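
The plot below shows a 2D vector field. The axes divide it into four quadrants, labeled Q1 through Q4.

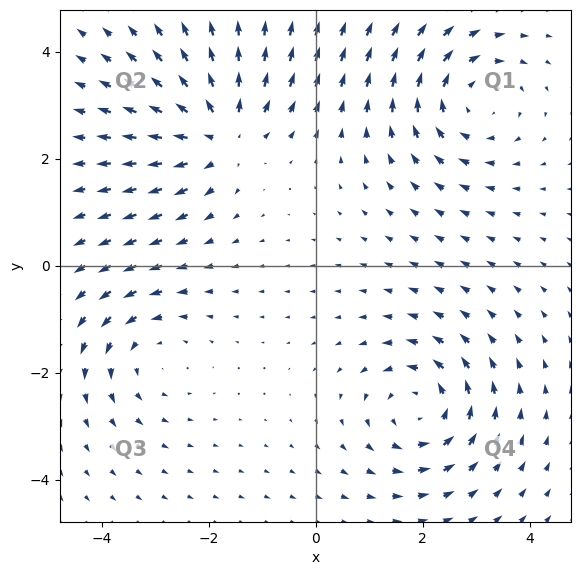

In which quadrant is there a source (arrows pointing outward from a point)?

The source sits at approximately (-1.8, 2.5), which lies in quadrant Q2. The divergence there is about +5, positive as expected for a source.

Q2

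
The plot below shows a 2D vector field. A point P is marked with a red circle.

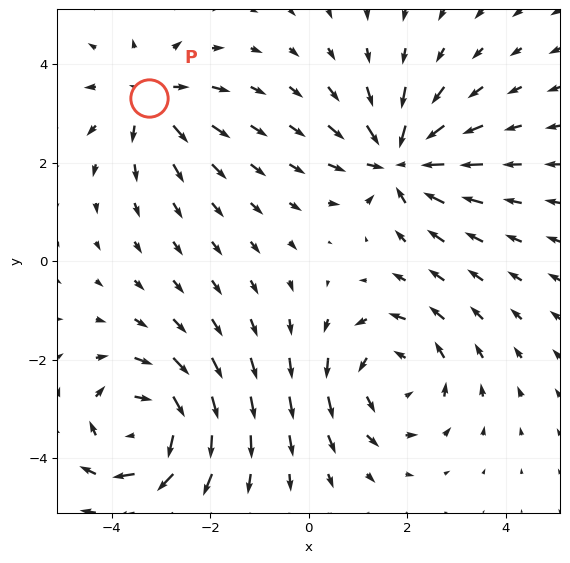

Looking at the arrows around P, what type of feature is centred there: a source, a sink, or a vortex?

source

At P (-3.2, 3.3) the arrows spread outward. Divergence about +4, curl ≈0 — positive divergence with near-zero curl is a source.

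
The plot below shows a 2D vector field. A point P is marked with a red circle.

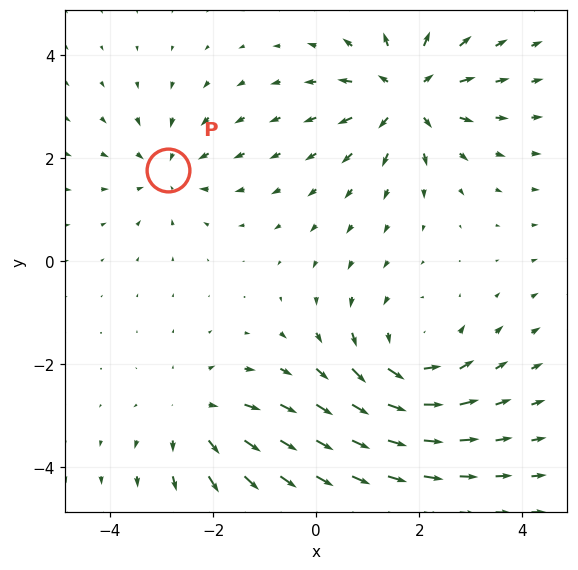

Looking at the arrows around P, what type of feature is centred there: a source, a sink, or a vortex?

sink

At P (-2.9, 1.8) the arrows converge inward. Divergence about -3, curl ≈0 — negative divergence with near-zero curl is a sink.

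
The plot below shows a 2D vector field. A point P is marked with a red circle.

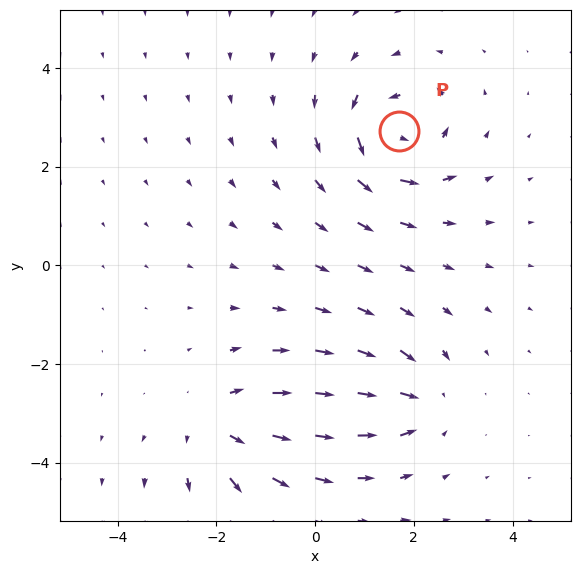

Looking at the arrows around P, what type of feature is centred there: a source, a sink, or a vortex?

At P (1.7, 2.7) the arrows circulate counterclockwise. Divergence ≈0, curl about +5 — near-zero divergence with nonzero curl is a vortex.

vortex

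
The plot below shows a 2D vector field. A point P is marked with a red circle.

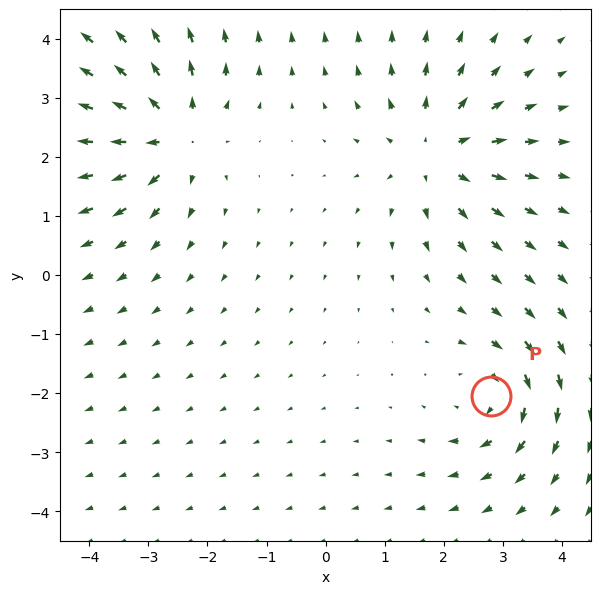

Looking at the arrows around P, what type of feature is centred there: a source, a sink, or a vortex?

vortex

At P (2.8, -2.1) the arrows circulate clockwise. Divergence ≈0, curl about -5 — near-zero divergence with nonzero curl is a vortex.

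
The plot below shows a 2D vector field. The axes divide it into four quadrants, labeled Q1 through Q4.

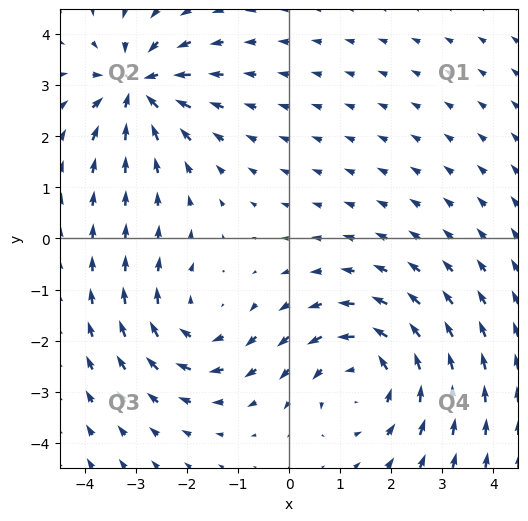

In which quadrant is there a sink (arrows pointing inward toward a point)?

Q2

The sink sits at approximately (-3.0, 3.0), which lies in quadrant Q2. The divergence there is about -6, negative as expected for a sink.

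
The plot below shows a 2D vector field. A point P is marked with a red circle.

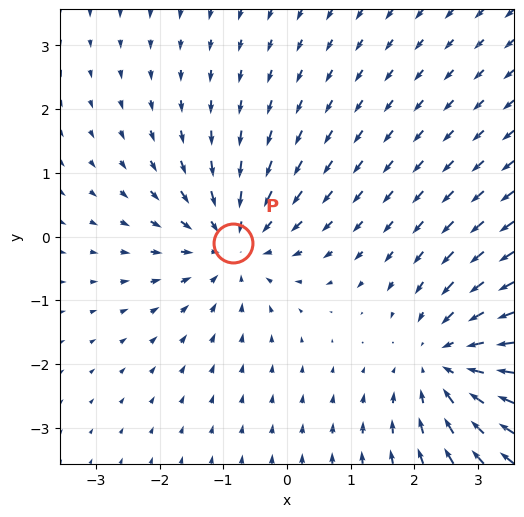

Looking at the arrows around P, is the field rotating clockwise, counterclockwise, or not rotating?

not rotating

Near P at (-0.8, -0.1) the arrows show no circulation. The curl there is ≈0.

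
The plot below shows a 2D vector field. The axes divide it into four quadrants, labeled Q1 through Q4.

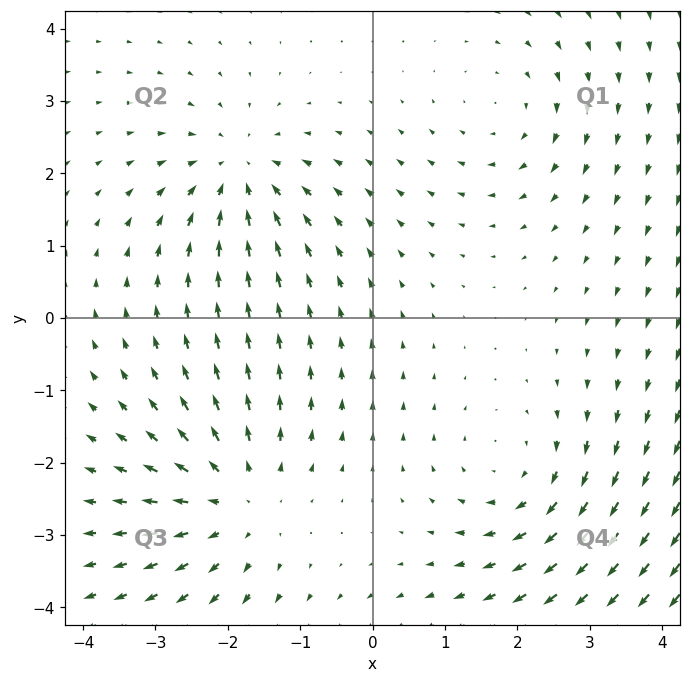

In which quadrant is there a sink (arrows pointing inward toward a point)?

The sink sits at approximately (-1.9, 2.0), which lies in quadrant Q2. The divergence there is about -4, negative as expected for a sink.

Q2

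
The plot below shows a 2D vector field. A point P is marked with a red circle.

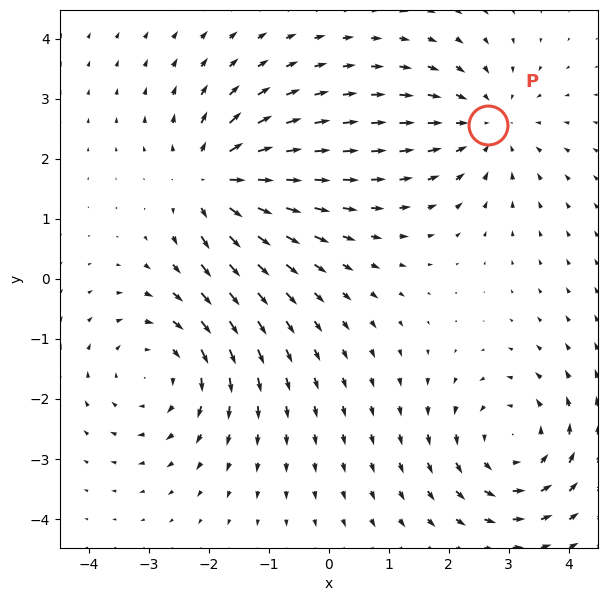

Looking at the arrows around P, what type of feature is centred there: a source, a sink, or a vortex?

At P (2.7, 2.6) the arrows converge inward. Divergence about -2, curl ≈0 — negative divergence with near-zero curl is a sink.

sink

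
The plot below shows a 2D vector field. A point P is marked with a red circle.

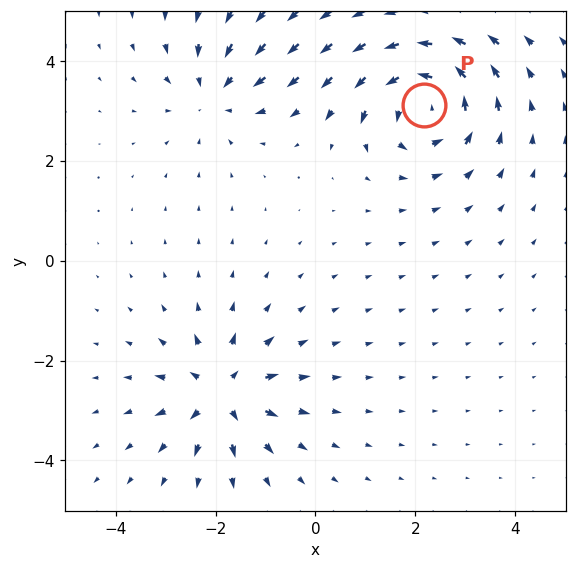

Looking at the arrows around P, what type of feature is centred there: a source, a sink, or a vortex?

vortex

At P (2.2, 3.1) the arrows circulate counterclockwise. Divergence ≈0, curl about +6 — near-zero divergence with nonzero curl is a vortex.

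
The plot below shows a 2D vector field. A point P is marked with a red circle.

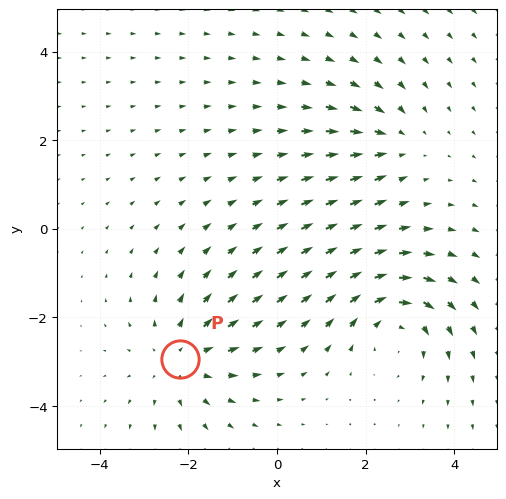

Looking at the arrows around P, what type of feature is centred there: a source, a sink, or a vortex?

At P (-2.2, -2.9) the arrows spread outward. Divergence about +3, curl ≈0 — positive divergence with near-zero curl is a source.

source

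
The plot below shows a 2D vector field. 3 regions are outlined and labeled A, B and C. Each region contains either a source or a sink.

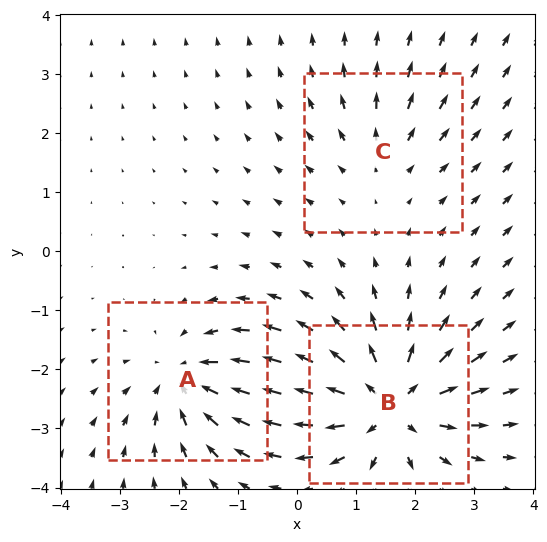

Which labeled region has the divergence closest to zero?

Divergence at each region's feature centre — A: about -4, B: about +5, C: about +2. Region C is closest to zero.

C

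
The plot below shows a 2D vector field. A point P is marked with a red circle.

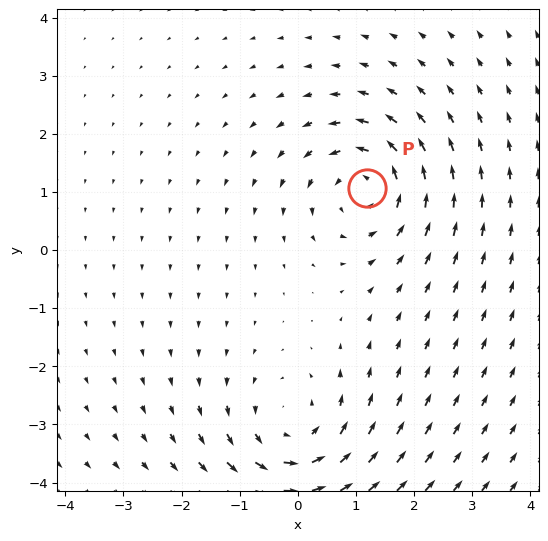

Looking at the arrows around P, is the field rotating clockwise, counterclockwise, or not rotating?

counterclockwise

Near P at (1.2, 1.1) the arrows circulate counterclockwise. The curl (z-component) there is about +5; positive curl means counterclockwise rotation.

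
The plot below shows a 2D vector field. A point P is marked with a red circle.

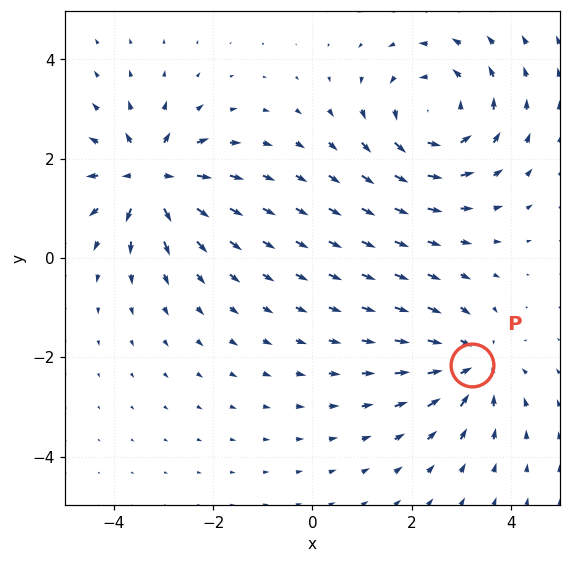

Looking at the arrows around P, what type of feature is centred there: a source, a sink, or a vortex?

sink

At P (3.2, -2.2) the arrows converge inward. Divergence about -4, curl ≈0 — negative divergence with near-zero curl is a sink.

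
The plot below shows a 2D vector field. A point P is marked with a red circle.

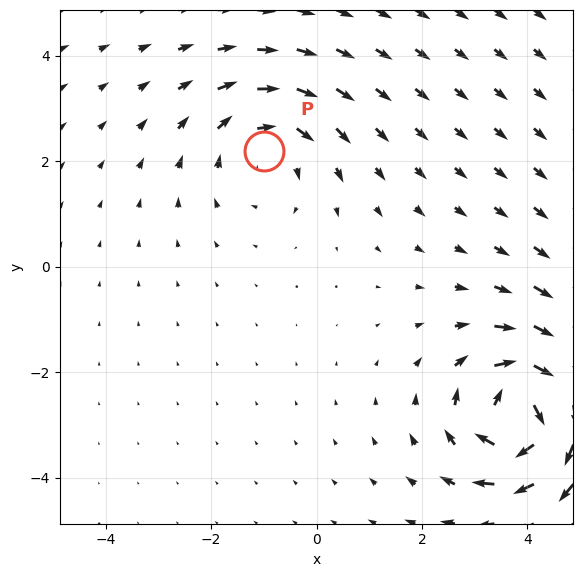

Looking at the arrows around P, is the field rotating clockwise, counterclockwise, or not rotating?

clockwise

Near P at (-1.0, 2.2) the arrows circulate clockwise. The curl (z-component) there is about -3; negative curl means clockwise rotation.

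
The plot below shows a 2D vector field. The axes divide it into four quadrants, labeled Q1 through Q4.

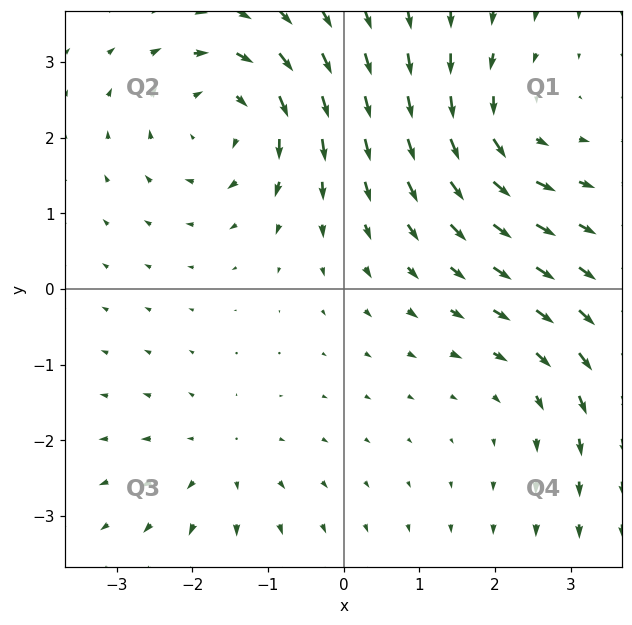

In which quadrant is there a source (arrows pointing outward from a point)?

Q3

The source sits at approximately (-1.6, -2.3), which lies in quadrant Q3. The divergence there is about +3, positive as expected for a source.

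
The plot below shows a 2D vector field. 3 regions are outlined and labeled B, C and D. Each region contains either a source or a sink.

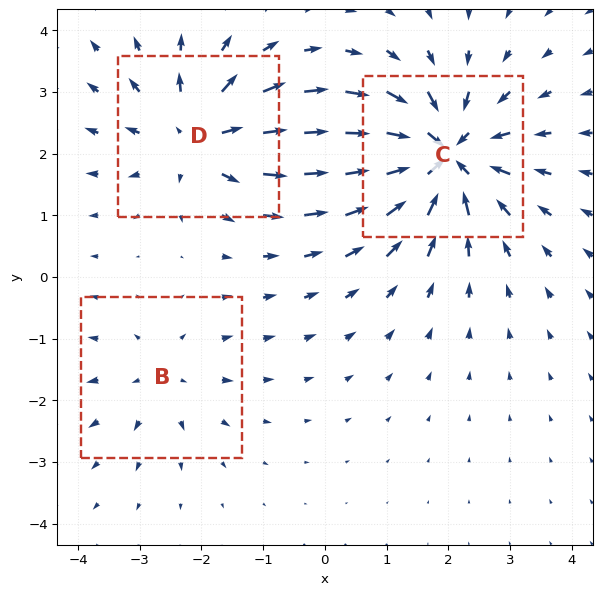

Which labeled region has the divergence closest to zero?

Divergence at each region's feature centre — B: about +2, C: about -5, D: about +4. Region B is closest to zero.

B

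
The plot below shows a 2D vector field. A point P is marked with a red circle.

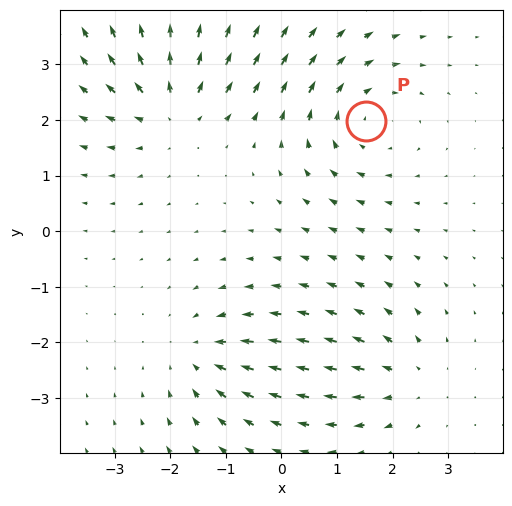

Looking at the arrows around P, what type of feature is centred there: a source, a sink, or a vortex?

At P (1.5, 2.0) the arrows circulate clockwise. Divergence ≈0, curl about -3 — near-zero divergence with nonzero curl is a vortex.

vortex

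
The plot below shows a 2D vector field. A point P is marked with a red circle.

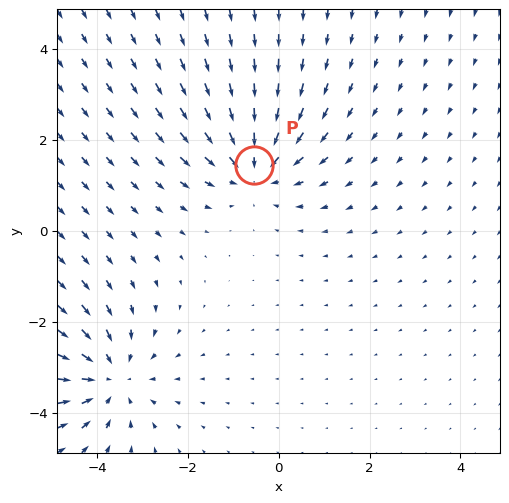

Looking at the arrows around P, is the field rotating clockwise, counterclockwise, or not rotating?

not rotating

Near P at (-0.5, 1.4) the arrows show no circulation. The curl there is ≈0.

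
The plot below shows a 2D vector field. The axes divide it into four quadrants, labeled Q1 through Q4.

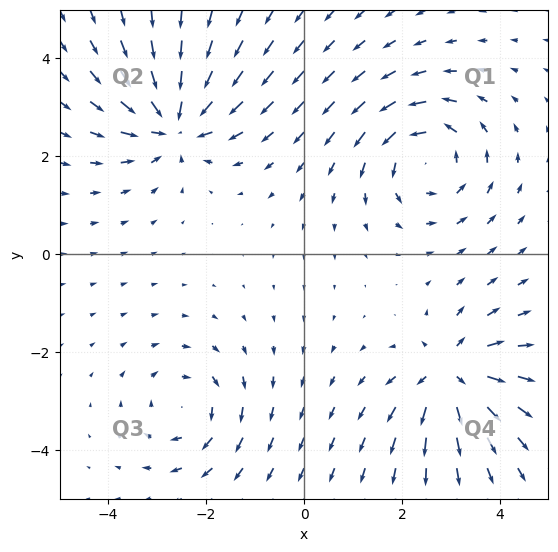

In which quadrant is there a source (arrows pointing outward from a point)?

Q4

The source sits at approximately (3.0, -2.4), which lies in quadrant Q4. The divergence there is about +6, positive as expected for a source.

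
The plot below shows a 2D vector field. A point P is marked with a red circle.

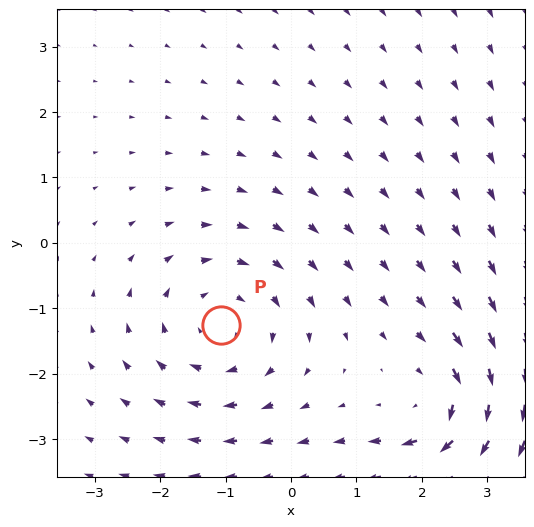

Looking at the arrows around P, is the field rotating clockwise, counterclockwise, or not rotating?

clockwise

Near P at (-1.1, -1.3) the arrows circulate clockwise. The curl (z-component) there is about -3; negative curl means clockwise rotation.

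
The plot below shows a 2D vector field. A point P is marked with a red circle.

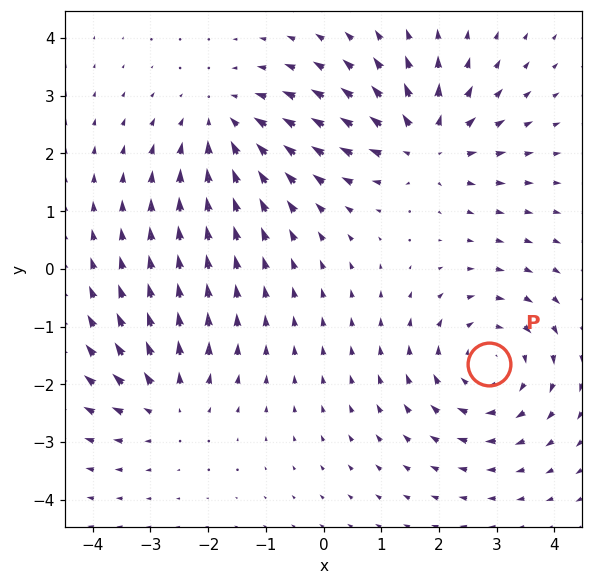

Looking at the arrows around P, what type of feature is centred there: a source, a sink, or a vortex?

vortex

At P (2.9, -1.7) the arrows circulate clockwise. Divergence ≈0, curl about -4 — near-zero divergence with nonzero curl is a vortex.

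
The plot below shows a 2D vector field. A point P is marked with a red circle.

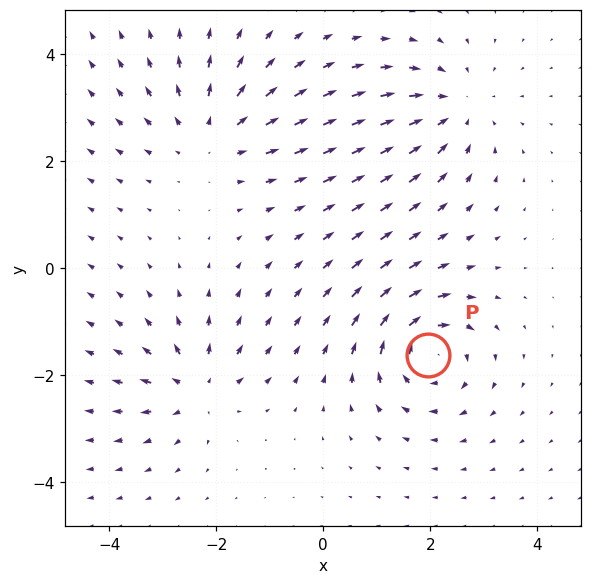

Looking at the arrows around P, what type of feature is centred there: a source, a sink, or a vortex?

vortex

At P (2.0, -1.6) the arrows circulate clockwise. Divergence ≈0, curl about -6 — near-zero divergence with nonzero curl is a vortex.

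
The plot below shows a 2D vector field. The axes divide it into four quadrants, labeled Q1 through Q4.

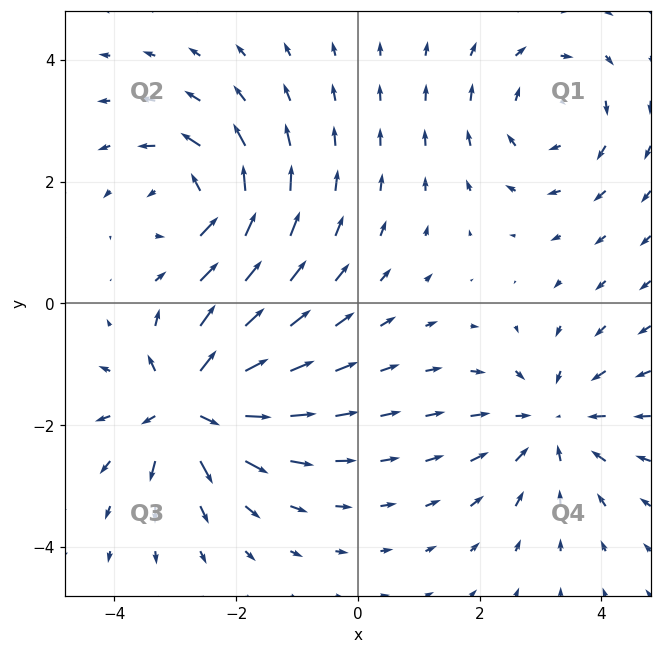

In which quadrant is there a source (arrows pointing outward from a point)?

Q3

The source sits at approximately (-2.8, -1.7), which lies in quadrant Q3. The divergence there is about +7, positive as expected for a source.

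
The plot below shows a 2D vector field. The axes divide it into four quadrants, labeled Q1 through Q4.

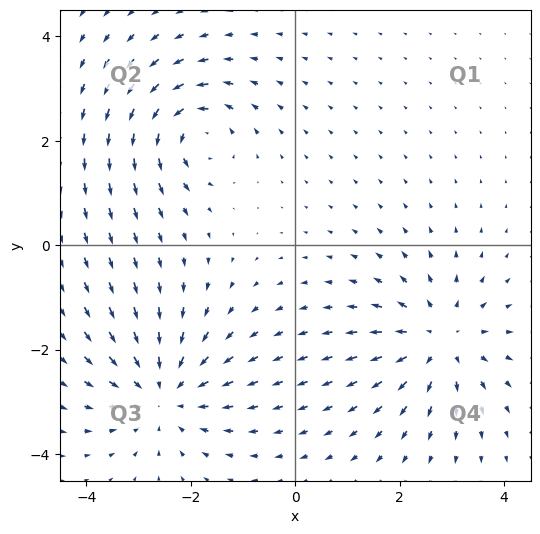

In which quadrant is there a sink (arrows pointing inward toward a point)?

Q3

The sink sits at approximately (-2.5, -2.8), which lies in quadrant Q3. The divergence there is about -4, negative as expected for a sink.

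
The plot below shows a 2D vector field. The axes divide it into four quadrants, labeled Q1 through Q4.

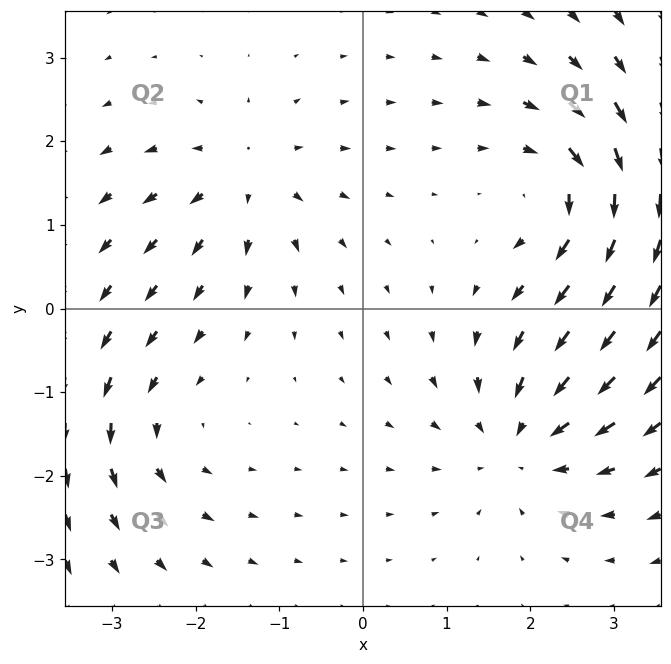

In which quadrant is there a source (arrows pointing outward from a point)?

Q2

The source sits at approximately (-1.4, 1.6), which lies in quadrant Q2. The divergence there is about +4, positive as expected for a source.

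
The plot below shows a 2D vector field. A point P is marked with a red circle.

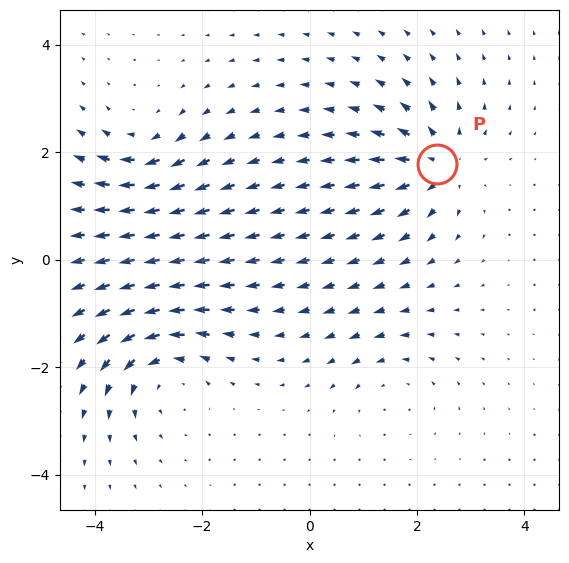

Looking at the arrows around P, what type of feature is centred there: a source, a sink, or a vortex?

At P (2.4, 1.8) the arrows spread outward. Divergence about +6, curl ≈0 — positive divergence with near-zero curl is a source.

source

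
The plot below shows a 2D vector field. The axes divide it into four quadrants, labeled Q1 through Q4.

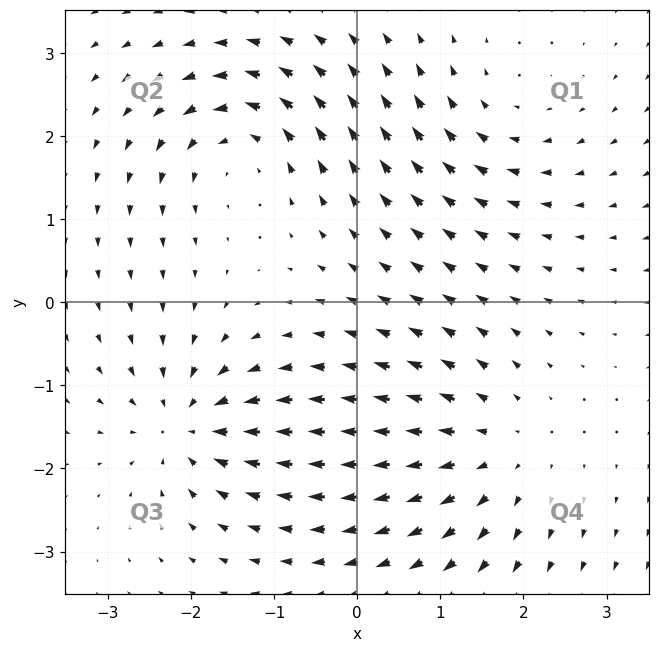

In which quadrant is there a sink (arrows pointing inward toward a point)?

The sink sits at approximately (-2.0, -1.5), which lies in quadrant Q3. The divergence there is about -5, negative as expected for a sink.

Q3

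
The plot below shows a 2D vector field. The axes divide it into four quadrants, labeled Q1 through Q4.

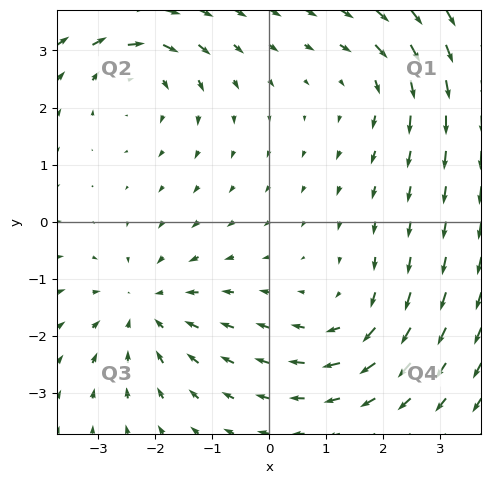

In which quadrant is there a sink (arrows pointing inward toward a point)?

The sink sits at approximately (-2.2, -1.5), which lies in quadrant Q3. The divergence there is about -3, negative as expected for a sink.

Q3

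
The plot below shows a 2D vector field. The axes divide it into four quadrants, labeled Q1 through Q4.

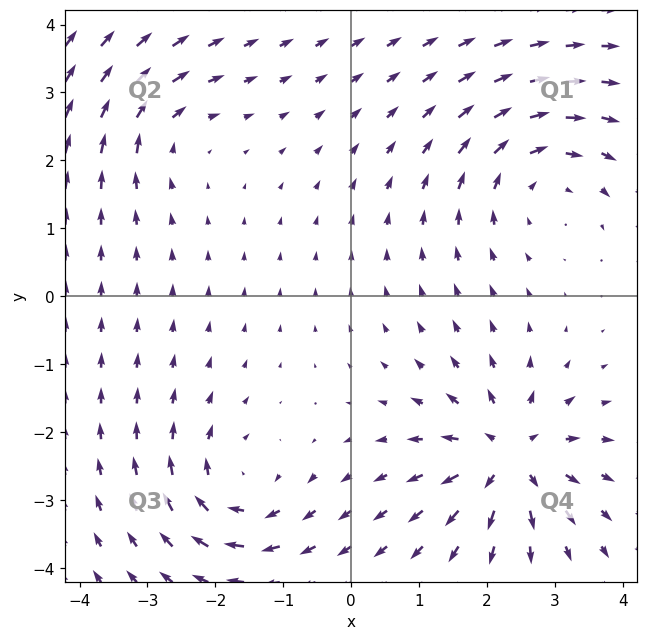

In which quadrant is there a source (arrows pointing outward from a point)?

Q4

The source sits at approximately (2.3, -2.3), which lies in quadrant Q4. The divergence there is about +7, positive as expected for a source.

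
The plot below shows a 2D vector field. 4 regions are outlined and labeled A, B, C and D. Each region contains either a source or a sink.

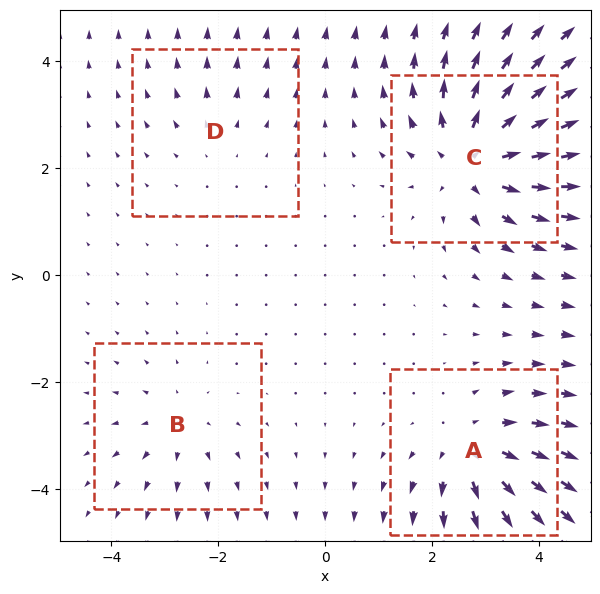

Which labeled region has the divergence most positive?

Divergence at each region's feature centre — A: about +5, B: about +3, C: about +7, D: about +2. Region C is most positive.

C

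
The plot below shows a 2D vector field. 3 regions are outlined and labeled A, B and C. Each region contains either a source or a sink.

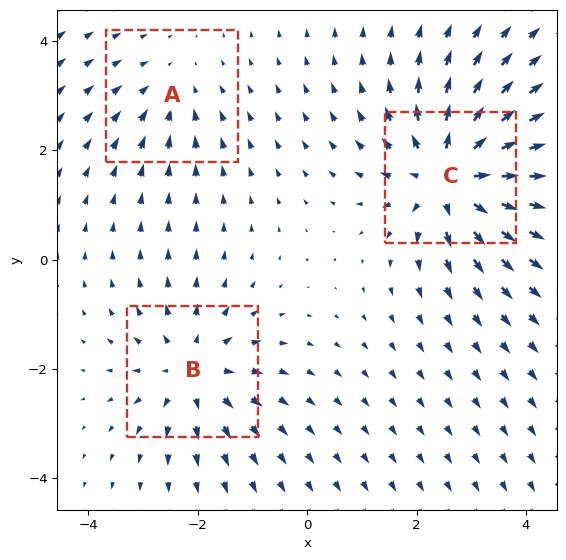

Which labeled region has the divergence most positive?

C

Divergence at each region's feature centre — A: about -2, B: about +4, C: about +6. Region C is most positive.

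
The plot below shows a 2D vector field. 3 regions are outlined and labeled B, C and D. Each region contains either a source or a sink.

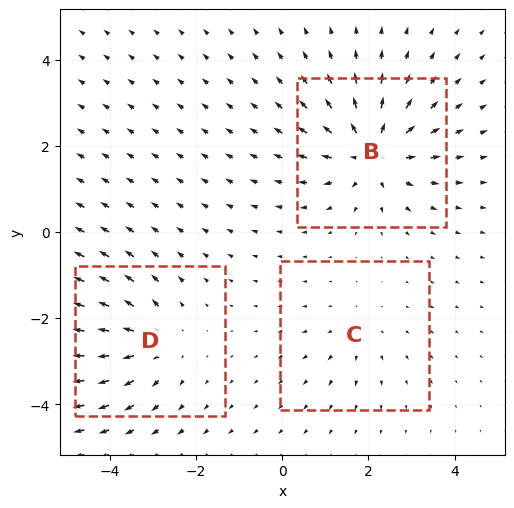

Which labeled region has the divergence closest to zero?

Divergence at each region's feature centre — B: about +5, C: about +2, D: about +3. Region C is closest to zero.

C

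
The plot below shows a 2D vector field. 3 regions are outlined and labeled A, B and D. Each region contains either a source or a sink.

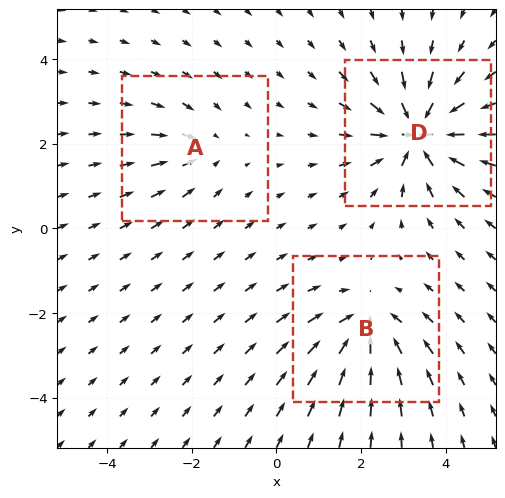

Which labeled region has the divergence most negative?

D

Divergence at each region's feature centre — A: about -2, B: about -4, D: about -6. Region D is most negative.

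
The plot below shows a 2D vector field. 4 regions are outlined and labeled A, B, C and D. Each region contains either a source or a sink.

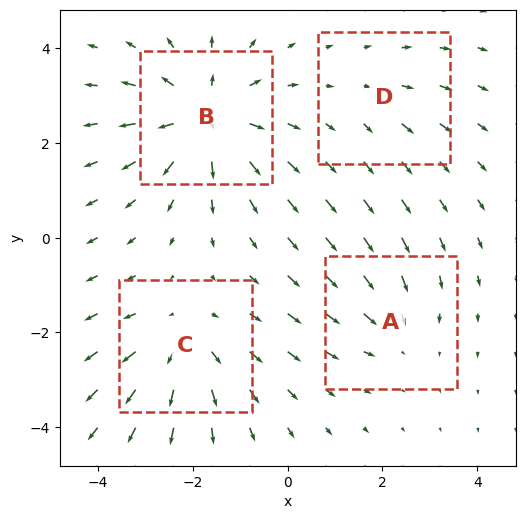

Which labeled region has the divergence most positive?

B

Divergence at each region's feature centre — A: about -3, B: about +6, C: about +4, D: about +2. Region B is most positive.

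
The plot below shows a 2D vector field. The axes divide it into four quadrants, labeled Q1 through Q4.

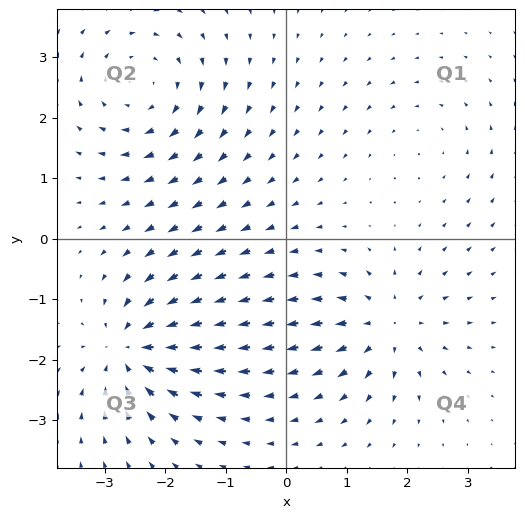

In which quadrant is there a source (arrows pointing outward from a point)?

The source sits at approximately (1.7, -1.4), which lies in quadrant Q4. The divergence there is about +5, positive as expected for a source.

Q4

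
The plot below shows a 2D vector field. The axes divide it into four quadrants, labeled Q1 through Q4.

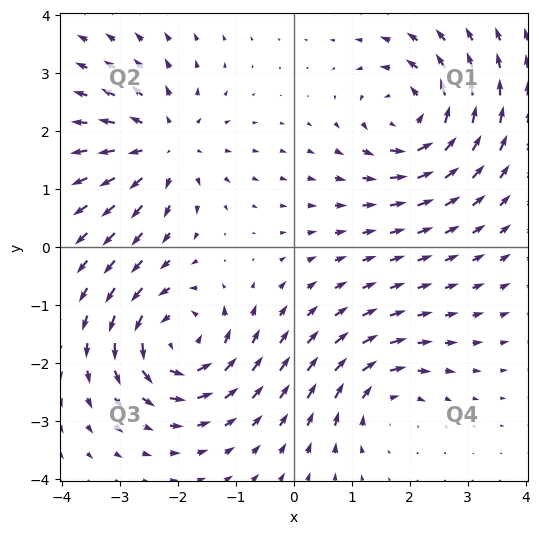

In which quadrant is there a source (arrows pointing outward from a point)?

The source sits at approximately (-2.2, 1.7), which lies in quadrant Q2. The divergence there is about +4, positive as expected for a source.

Q2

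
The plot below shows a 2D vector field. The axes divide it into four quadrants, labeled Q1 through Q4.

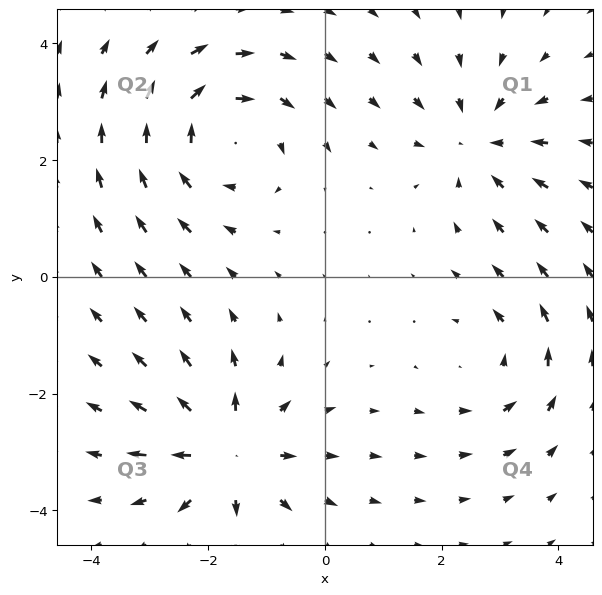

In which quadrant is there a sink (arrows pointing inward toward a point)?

The sink sits at approximately (2.6, 2.3), which lies in quadrant Q1. The divergence there is about -3, negative as expected for a sink.

Q1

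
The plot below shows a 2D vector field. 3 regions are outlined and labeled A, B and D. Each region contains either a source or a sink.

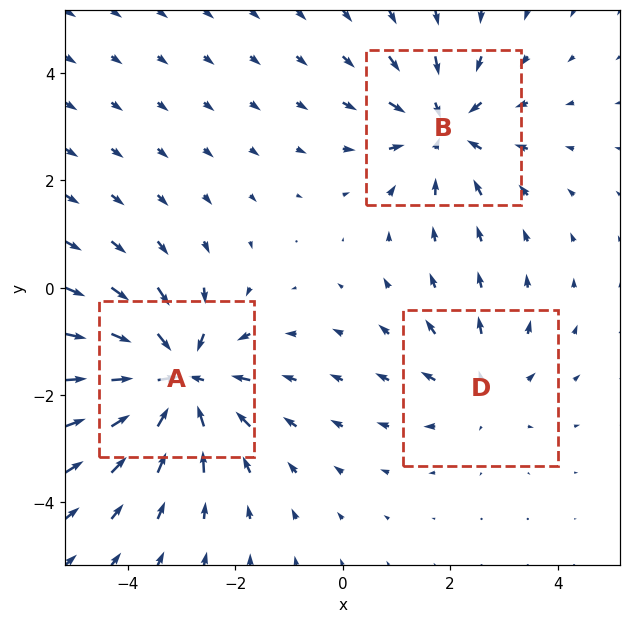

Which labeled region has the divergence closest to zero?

Divergence at each region's feature centre — A: about -5, B: about -3, D: about +2. Region D is closest to zero.

D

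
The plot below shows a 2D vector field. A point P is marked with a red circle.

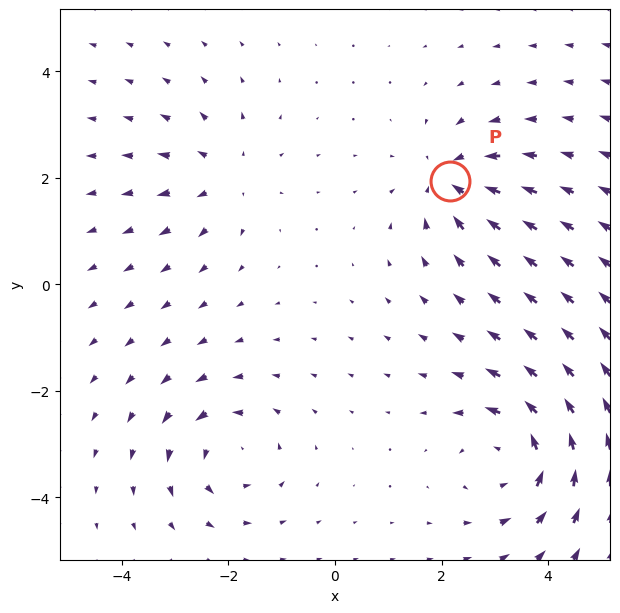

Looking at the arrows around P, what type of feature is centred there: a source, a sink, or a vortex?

sink

At P (2.2, 1.9) the arrows converge inward. Divergence about -4, curl ≈0 — negative divergence with near-zero curl is a sink.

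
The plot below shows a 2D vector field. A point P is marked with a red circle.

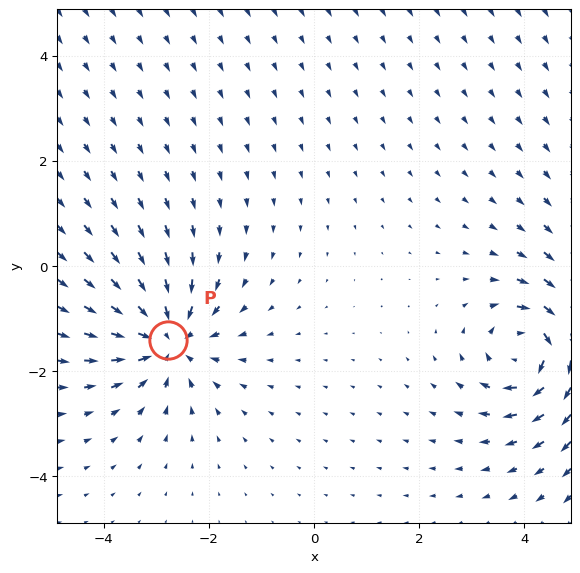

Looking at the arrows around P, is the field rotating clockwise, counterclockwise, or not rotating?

Near P at (-2.8, -1.4) the arrows show no circulation. The curl there is ≈0.

not rotating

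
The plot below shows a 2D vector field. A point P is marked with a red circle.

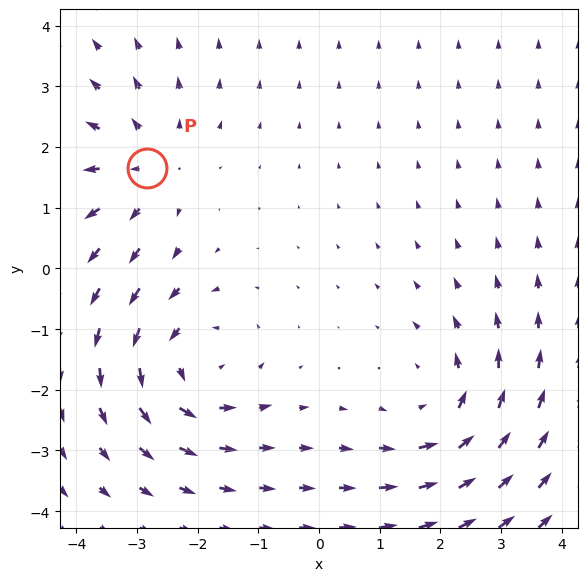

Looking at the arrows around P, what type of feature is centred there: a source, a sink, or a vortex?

source

At P (-2.8, 1.7) the arrows spread outward. Divergence about +3, curl ≈0 — positive divergence with near-zero curl is a source.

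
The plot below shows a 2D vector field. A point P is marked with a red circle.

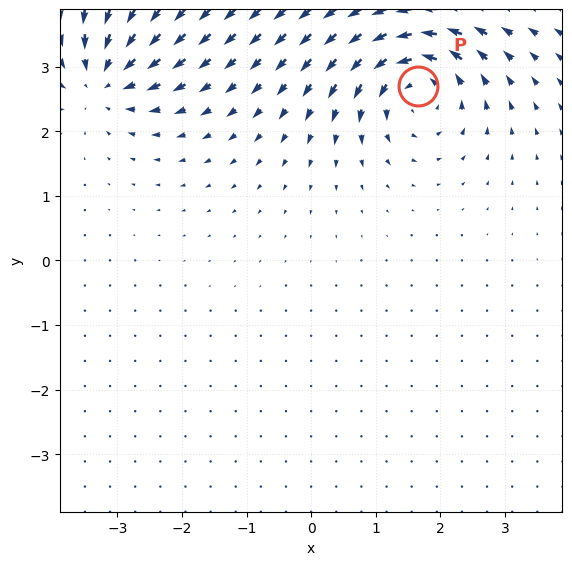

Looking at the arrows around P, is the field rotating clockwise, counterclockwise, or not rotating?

Near P at (1.7, 2.7) the arrows circulate counterclockwise. The curl (z-component) there is about +6; positive curl means counterclockwise rotation.

counterclockwise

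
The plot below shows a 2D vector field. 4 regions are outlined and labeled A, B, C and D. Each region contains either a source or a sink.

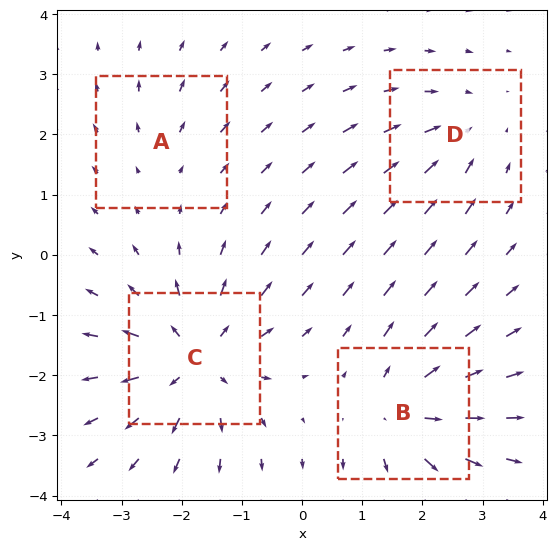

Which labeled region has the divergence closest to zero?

Divergence at each region's feature centre — A: about +2, B: about +5, C: about +7, D: about -4. Region A is closest to zero.

A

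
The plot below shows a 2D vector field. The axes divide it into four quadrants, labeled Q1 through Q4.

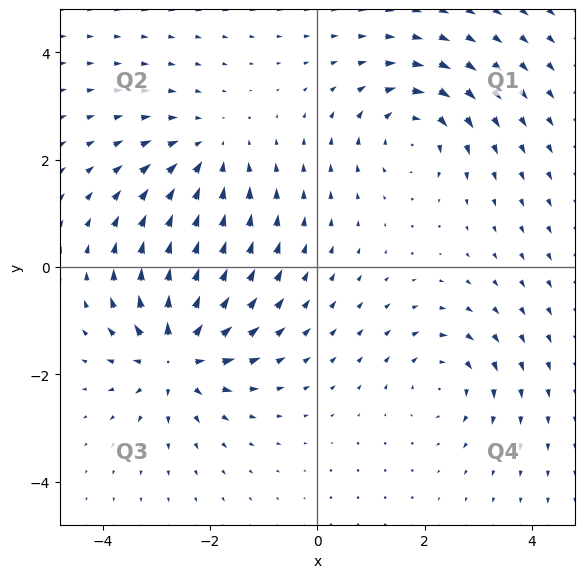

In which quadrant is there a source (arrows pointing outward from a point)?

The source sits at approximately (-2.6, -1.6), which lies in quadrant Q3. The divergence there is about +6, positive as expected for a source.

Q3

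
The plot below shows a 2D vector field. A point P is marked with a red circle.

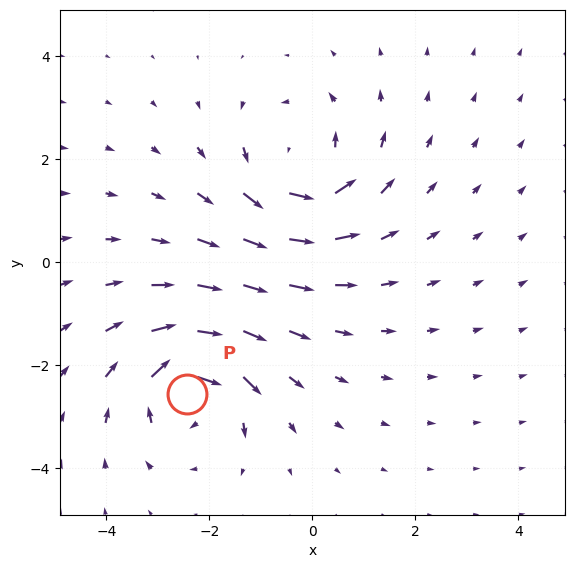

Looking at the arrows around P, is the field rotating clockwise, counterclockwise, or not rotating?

Near P at (-2.4, -2.6) the arrows circulate clockwise. The curl (z-component) there is about -6; negative curl means clockwise rotation.

clockwise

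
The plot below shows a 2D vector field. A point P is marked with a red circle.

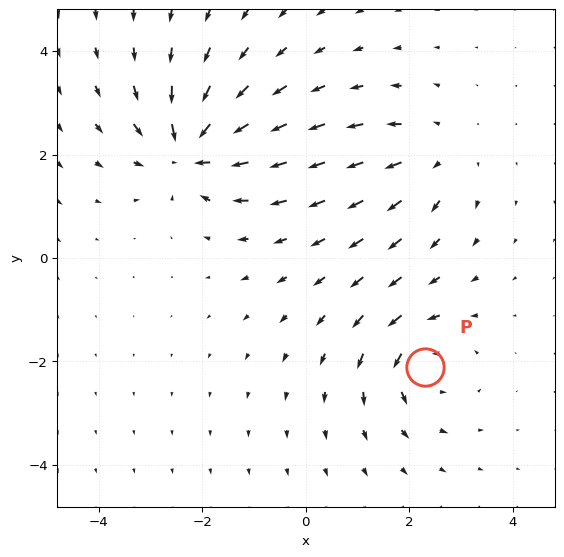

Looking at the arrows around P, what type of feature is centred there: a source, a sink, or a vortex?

vortex

At P (2.3, -2.1) the arrows circulate counterclockwise. Divergence ≈0, curl about +5 — near-zero divergence with nonzero curl is a vortex.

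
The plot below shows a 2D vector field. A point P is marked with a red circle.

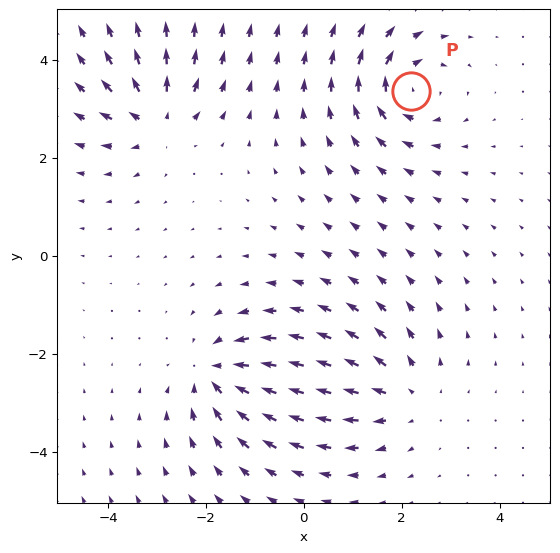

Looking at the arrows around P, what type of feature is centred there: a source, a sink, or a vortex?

At P (2.2, 3.4) the arrows circulate clockwise. Divergence ≈0, curl about -5 — near-zero divergence with nonzero curl is a vortex.

vortex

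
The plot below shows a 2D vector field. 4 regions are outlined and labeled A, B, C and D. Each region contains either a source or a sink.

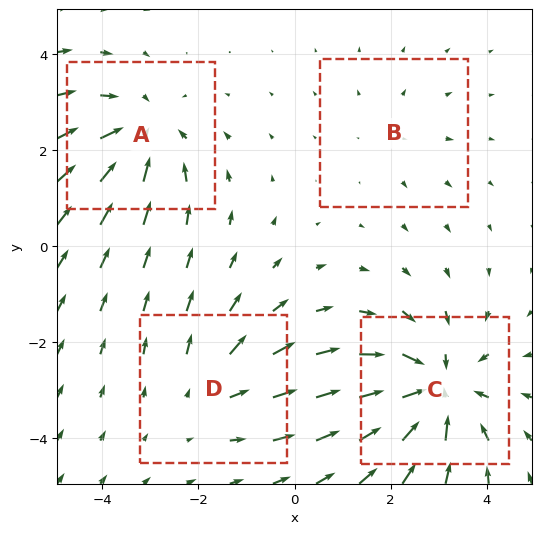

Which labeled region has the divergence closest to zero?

B

Divergence at each region's feature centre — A: about -4, B: about +2, C: about -6, D: about +3. Region B is closest to zero.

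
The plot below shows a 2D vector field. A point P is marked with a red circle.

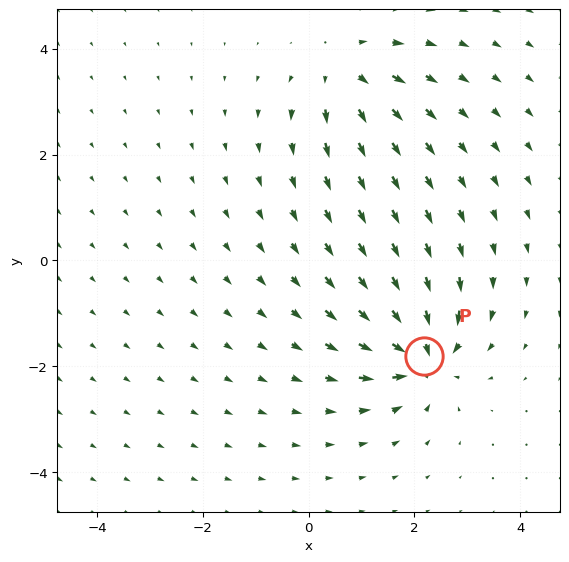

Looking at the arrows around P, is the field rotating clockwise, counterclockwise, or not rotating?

Near P at (2.2, -1.8) the arrows show no circulation. The curl there is ≈0.

not rotating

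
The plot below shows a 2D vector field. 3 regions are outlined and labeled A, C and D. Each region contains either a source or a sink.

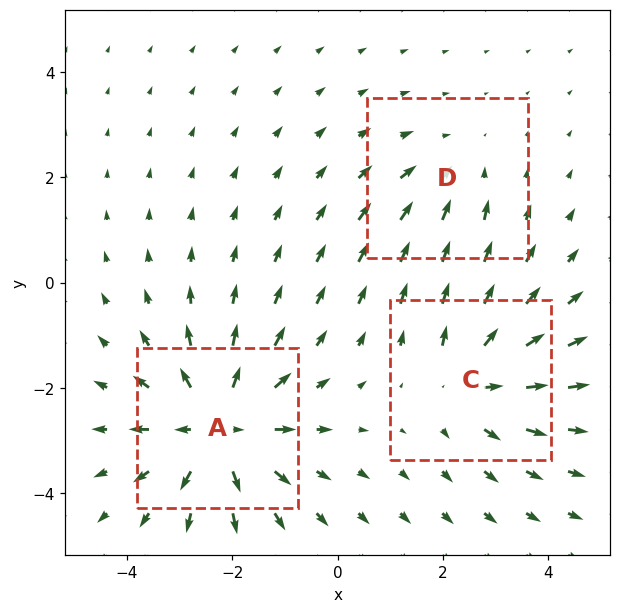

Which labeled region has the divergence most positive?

A

Divergence at each region's feature centre — A: about +4, C: about +3, D: about -2. Region A is most positive.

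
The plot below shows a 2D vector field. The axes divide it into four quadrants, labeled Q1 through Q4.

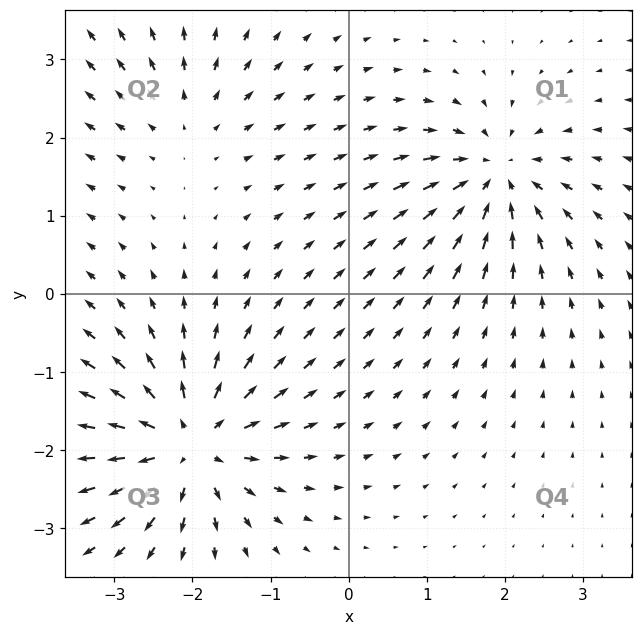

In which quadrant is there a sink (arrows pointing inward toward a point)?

Q1

The sink sits at approximately (1.9, 1.5), which lies in quadrant Q1. The divergence there is about -5, negative as expected for a sink.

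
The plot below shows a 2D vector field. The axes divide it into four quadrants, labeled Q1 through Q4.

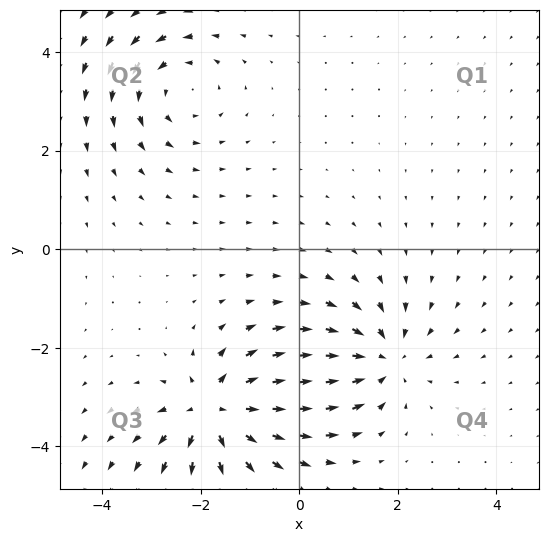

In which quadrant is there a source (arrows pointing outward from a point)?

The source sits at approximately (-1.7, -3.3), which lies in quadrant Q3. The divergence there is about +5, positive as expected for a source.

Q3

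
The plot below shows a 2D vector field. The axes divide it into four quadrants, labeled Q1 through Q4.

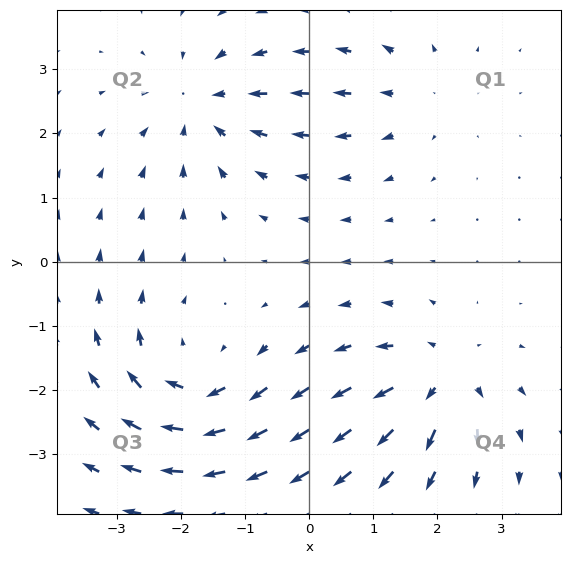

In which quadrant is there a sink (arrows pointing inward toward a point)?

Q2

The sink sits at approximately (-1.7, 2.4), which lies in quadrant Q2. The divergence there is about -4, negative as expected for a sink.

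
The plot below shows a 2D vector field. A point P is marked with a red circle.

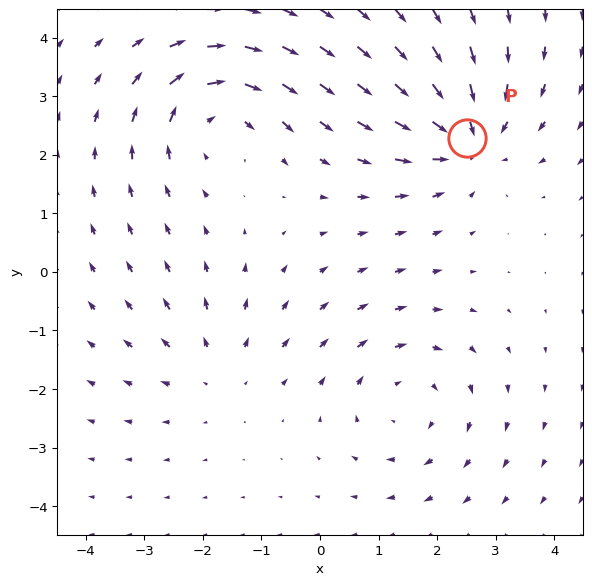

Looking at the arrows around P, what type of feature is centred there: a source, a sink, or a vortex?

sink

At P (2.5, 2.3) the arrows converge inward. Divergence about -5, curl ≈0 — negative divergence with near-zero curl is a sink.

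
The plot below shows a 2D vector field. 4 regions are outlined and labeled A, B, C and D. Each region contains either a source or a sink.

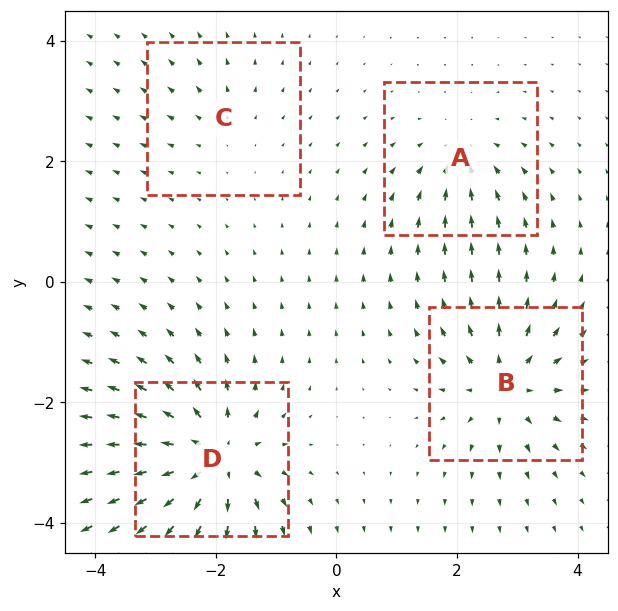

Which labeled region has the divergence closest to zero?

Divergence at each region's feature centre — A: about -4, B: about +6, C: about +2, D: about +8. Region C is closest to zero.

C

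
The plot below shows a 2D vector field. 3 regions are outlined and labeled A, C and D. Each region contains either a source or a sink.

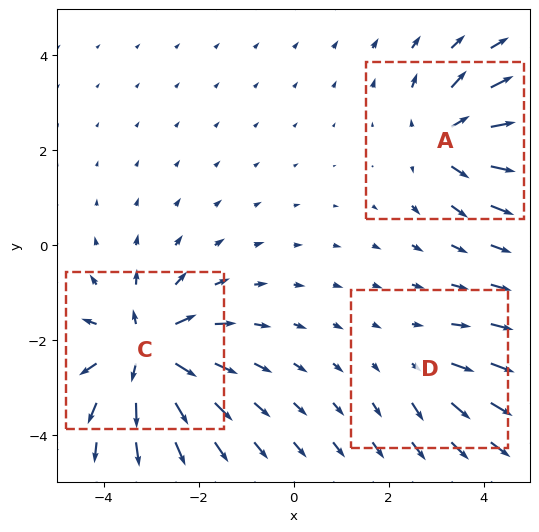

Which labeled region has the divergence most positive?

Divergence at each region's feature centre — A: about +4, C: about +6, D: about +2. Region C is most positive.

C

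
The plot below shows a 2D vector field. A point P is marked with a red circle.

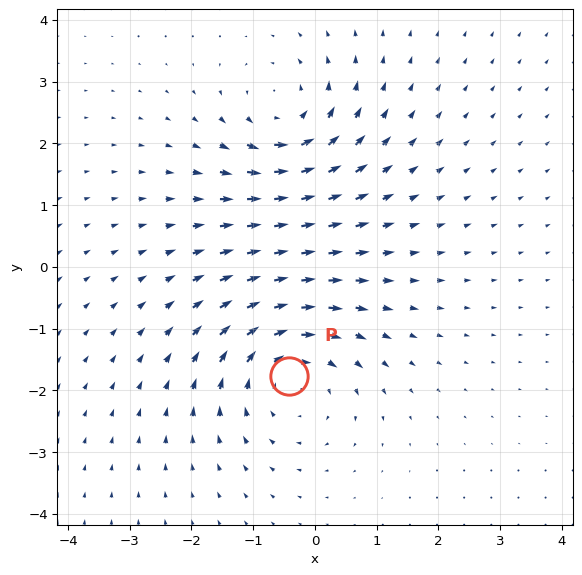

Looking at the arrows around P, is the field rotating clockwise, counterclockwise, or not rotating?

clockwise

Near P at (-0.4, -1.8) the arrows circulate clockwise. The curl (z-component) there is about -4; negative curl means clockwise rotation.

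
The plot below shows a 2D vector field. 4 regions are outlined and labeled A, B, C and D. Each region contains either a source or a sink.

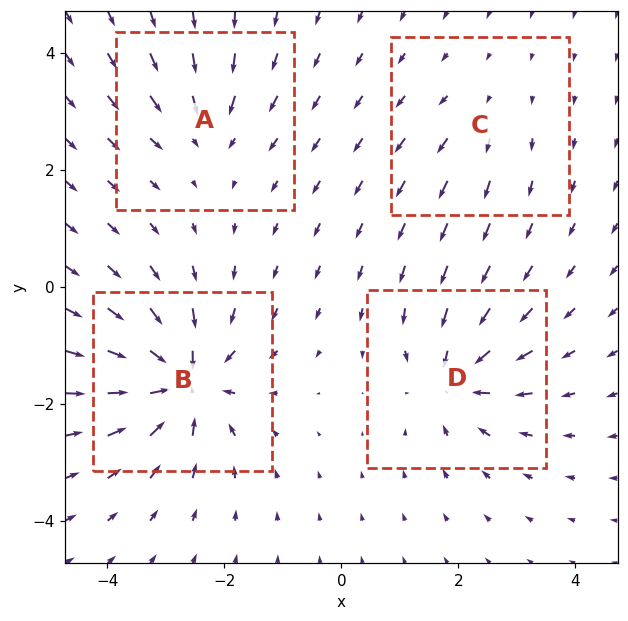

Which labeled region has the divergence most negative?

B

Divergence at each region's feature centre — A: about -4, B: about -9, C: about +2, D: about -6. Region B is most negative.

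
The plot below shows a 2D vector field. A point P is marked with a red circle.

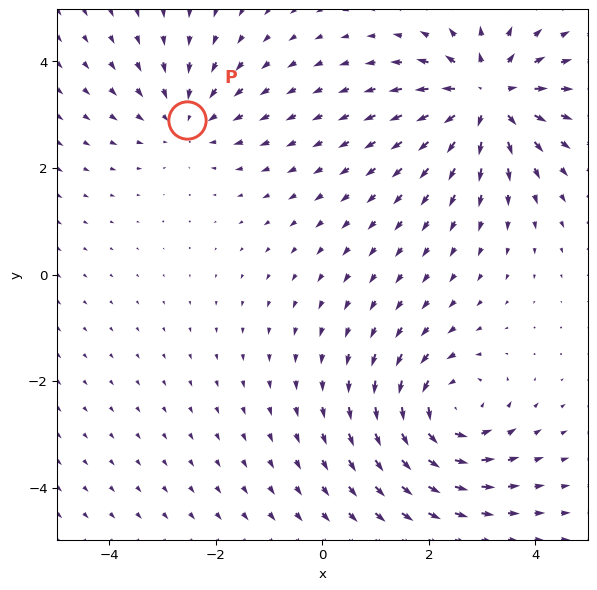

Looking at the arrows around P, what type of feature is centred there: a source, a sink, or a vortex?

sink

At P (-2.5, 2.9) the arrows converge inward. Divergence about -3, curl ≈0 — negative divergence with near-zero curl is a sink.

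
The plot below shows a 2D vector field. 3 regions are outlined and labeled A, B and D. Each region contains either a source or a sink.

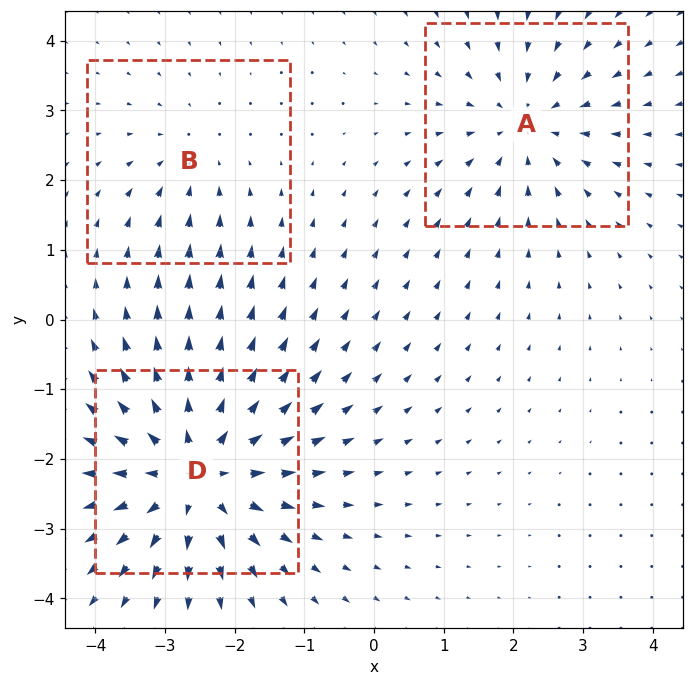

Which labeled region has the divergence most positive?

Divergence at each region's feature centre — A: about -3, B: about -2, D: about +5. Region D is most positive.

D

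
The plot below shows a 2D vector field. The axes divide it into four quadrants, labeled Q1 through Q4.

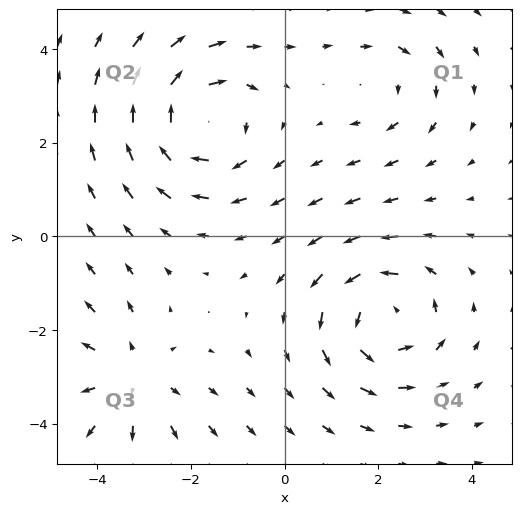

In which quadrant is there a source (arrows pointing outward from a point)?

The source sits at approximately (-3.3, -3.0), which lies in quadrant Q3. The divergence there is about +3, positive as expected for a source.

Q3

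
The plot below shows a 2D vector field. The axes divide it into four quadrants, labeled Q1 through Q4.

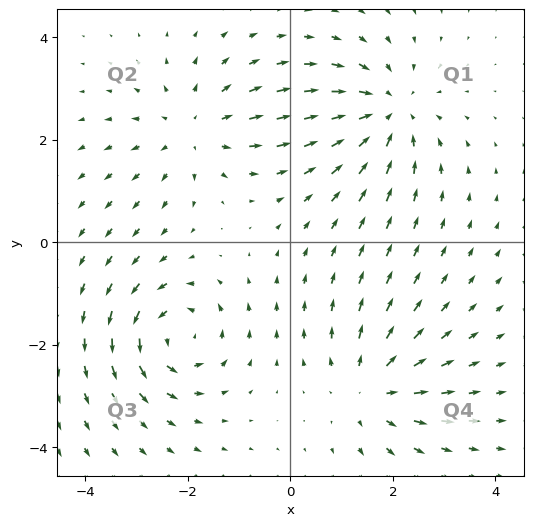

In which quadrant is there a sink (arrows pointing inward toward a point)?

The sink sits at approximately (1.9, 2.5), which lies in quadrant Q1. The divergence there is about -3, negative as expected for a sink.

Q1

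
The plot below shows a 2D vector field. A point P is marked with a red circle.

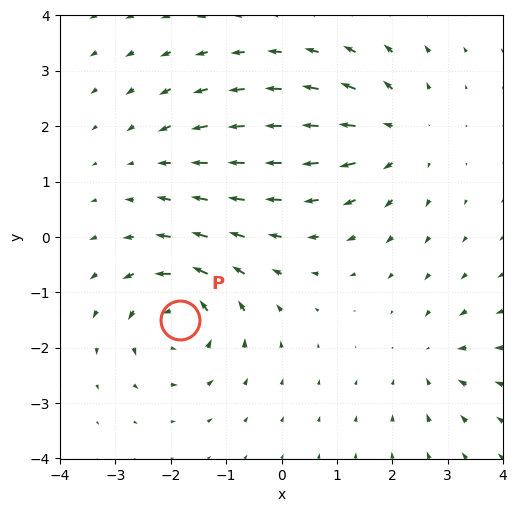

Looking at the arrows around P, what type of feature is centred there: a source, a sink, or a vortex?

At P (-1.8, -1.5) the arrows circulate counterclockwise. Divergence ≈0, curl about +6 — near-zero divergence with nonzero curl is a vortex.

vortex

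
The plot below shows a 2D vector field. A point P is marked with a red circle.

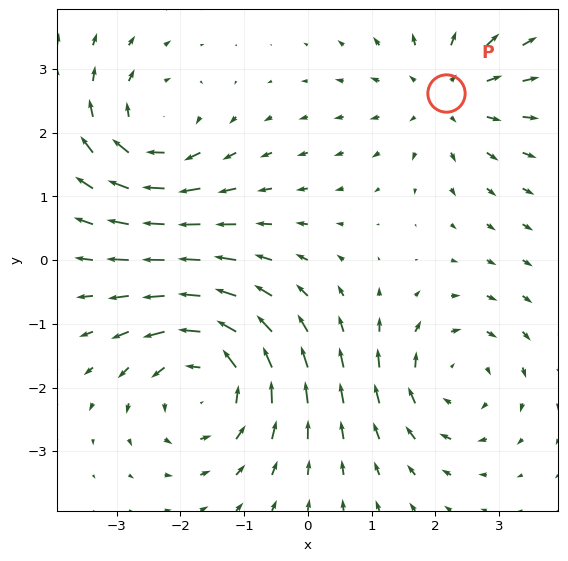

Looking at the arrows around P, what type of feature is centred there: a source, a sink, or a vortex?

source

At P (2.2, 2.6) the arrows spread outward. Divergence about +3, curl ≈0 — positive divergence with near-zero curl is a source.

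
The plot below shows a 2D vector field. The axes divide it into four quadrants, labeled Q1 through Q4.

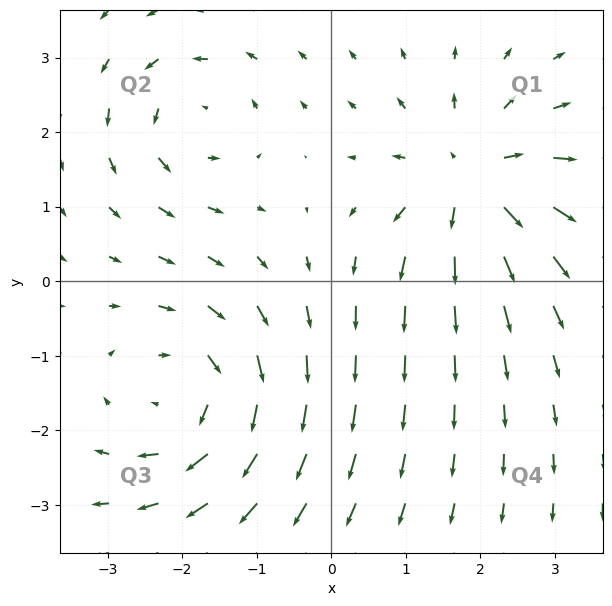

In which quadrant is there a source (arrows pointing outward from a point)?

Q1

The source sits at approximately (1.9, 1.4), which lies in quadrant Q1. The divergence there is about +5, positive as expected for a source.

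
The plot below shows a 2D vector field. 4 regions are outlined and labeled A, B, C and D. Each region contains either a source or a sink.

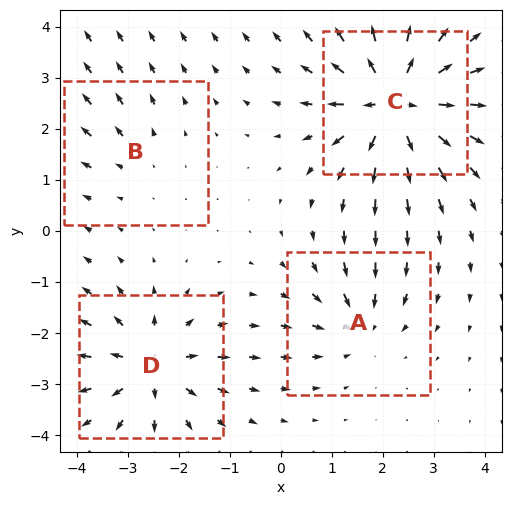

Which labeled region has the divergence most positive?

Divergence at each region's feature centre — A: about -4, B: about +2, C: about +9, D: about +6. Region C is most positive.

C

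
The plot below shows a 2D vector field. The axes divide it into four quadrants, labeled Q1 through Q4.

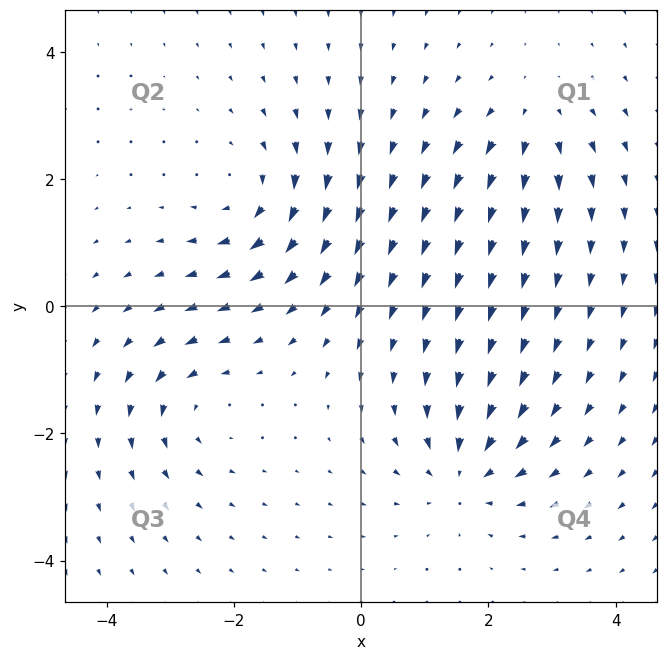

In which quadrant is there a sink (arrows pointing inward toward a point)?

The sink sits at approximately (1.6, -2.6), which lies in quadrant Q4. The divergence there is about -5, negative as expected for a sink.

Q4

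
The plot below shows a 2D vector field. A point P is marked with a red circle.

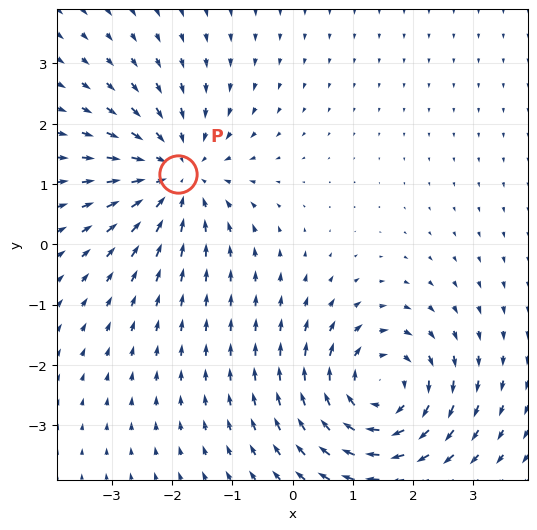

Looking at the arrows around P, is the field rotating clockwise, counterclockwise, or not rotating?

not rotating

Near P at (-1.9, 1.2) the arrows show no circulation. The curl there is ≈0.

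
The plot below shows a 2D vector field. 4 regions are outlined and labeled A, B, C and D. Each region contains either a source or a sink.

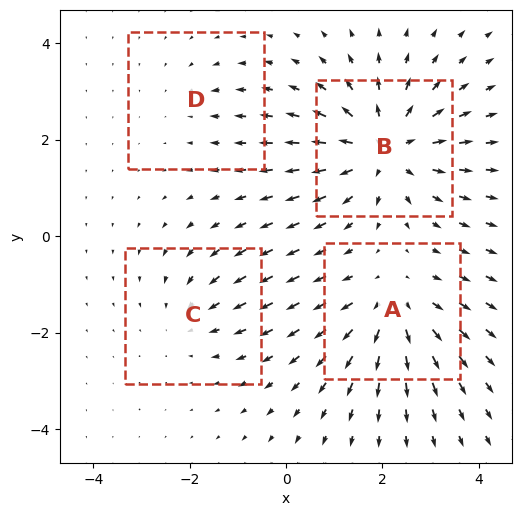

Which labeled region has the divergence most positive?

B

Divergence at each region's feature centre — A: about +4, B: about +6, C: about -3, D: about -2. Region B is most positive.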